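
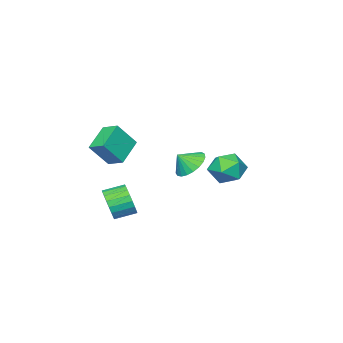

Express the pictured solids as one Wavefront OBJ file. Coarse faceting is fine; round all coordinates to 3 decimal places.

v 2.006 -0.621 2.049
v 2.987 -1.085 3.422
v 1.964 0.401 2.425
v 2.944 -0.064 3.798
v 3.496 -0.216 1.122
v 4.476 -0.681 2.495
v 3.453 0.805 1.498
v 4.434 0.341 2.871
v 2.973 -0.793 -2.243
v 3.467 -0.581 -1.353
v 2.482 0.184 -0.987
v 1.987 -0.027 -1.877
v 3.613 -0.269 -1.613
v 2.628 0.497 -1.248
v 3.649 -0.047 -1.983
v 2.664 0.719 -1.617
v 3.567 0.046 -2.397
v 2.582 0.812 -2.032
v 3.383 -0.006 -2.785
v 2.398 0.76 -2.419
v 3.127 -0.194 -3.079
v 2.142 0.572 -2.713
v 2.845 -0.486 -3.228
v 1.86 0.28 -2.863
v 2.585 -0.831 -3.207
v 1.6 -0.065 -2.842
v 2.392 -1.169 -3.019
v 1.407 -0.403 -2.654
v 2.299 -1.442 -2.697
v 1.314 -0.677 -2.332
v 2.323 -1.603 -2.297
v 1.338 -0.838 -1.931
v 2.459 -1.624 -1.887
v 1.474 -0.858 -1.521
v 2.684 -1.501 -1.538
v 1.699 -0.736 -1.173
v 2.958 -1.256 -1.312
v 1.973 -0.49 -0.946
v 3.236 -0.93 -1.246
v 2.251 -0.165 -0.88
v 1.182 3.505 1.415
v 1.842 4.285 1.283
v 1.798 3.115 2.185
v 1.575 4.444 1.578
v 1.24 4.44 1.844
v 0.895 4.275 2.037
v 0.599 3.977 2.122
v 0.405 3.597 2.085
v 0.344 3.202 1.932
v 0.429 2.859 1.69
v 0.644 2.627 1.4
v 0.952 2.548 1.113
v 1.299 2.634 0.879
v 1.627 2.871 0.737
v 1.878 3.217 0.712
v 2.008 3.614 0.809
v 1.995 3.991 1.011
v -4.363 2.8 -0.677
v -3.404 2.967 0.022
v -3.556 1.193 -1.402
v -2.597 1.36 -0.703
v -3.649 1.058 -0.214
v -4.147 2.051 0.234
v -2.813 2.109 -1.614
v -3.311 3.102 -1.166
v -2.445 2.54 -0.557
v -2.962 1.89 0.308
v -3.998 2.27 -1.688
v -4.515 1.62 -0.823
f 2 4 1
f 5 2 1
f 1 4 3
f 3 5 1
f 2 8 4
f 6 2 5
f 6 8 2
f 4 8 3
f 7 5 3
f 3 8 7
f 7 6 5
f 8 6 7
f 10 9 13
f 10 13 11
f 11 13 14
f 11 14 12
f 13 9 15
f 13 15 14
f 14 15 16
f 14 16 12
f 15 9 17
f 15 17 16
f 16 17 18
f 16 18 12
f 17 9 19
f 17 19 18
f 18 19 20
f 18 20 12
f 19 9 21
f 19 21 20
f 20 21 22
f 20 22 12
f 21 9 23
f 21 23 22
f 22 23 24
f 22 24 12
f 23 9 25
f 23 25 24
f 24 25 26
f 24 26 12
f 25 9 27
f 25 27 26
f 26 27 28
f 26 28 12
f 27 9 29
f 27 29 28
f 28 29 30
f 28 30 12
f 29 9 31
f 29 31 30
f 30 31 32
f 30 32 12
f 31 9 33
f 31 33 32
f 32 33 34
f 32 34 12
f 33 9 35
f 33 35 34
f 34 35 36
f 34 36 12
f 35 9 37
f 35 37 36
f 36 37 38
f 36 38 12
f 37 9 39
f 37 39 38
f 38 39 40
f 38 40 12
f 39 9 10
f 39 10 40
f 40 10 11
f 40 11 12
f 42 41 44
f 42 44 43
f 44 41 45
f 44 45 43
f 45 41 46
f 45 46 43
f 46 41 47
f 46 47 43
f 47 41 48
f 47 48 43
f 48 41 49
f 48 49 43
f 49 41 50
f 49 50 43
f 50 41 51
f 50 51 43
f 51 41 52
f 51 52 43
f 52 41 53
f 52 53 43
f 53 41 54
f 53 54 43
f 54 41 55
f 54 55 43
f 55 41 56
f 55 56 43
f 56 41 57
f 56 57 43
f 57 41 42
f 57 42 43
f 58 69 63
f 58 63 59
f 58 59 65
f 58 65 68
f 58 68 69
f 59 63 67
f 63 69 62
f 69 68 60
f 68 65 64
f 65 59 66
f 61 67 62
f 61 62 60
f 61 60 64
f 61 64 66
f 61 66 67
f 62 67 63
f 60 62 69
f 64 60 68
f 66 64 65
f 67 66 59



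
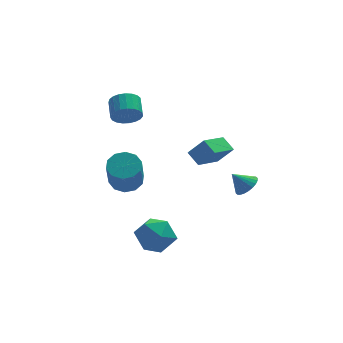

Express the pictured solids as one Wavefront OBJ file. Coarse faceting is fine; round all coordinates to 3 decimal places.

v 3.34 0.251 1.746
v 2.964 0.945 2.238
v 2.595 0.515 0.804
v 2.219 1.209 1.295
v 4.581 1.391 1.085
v 4.205 2.085 1.576
v 3.836 1.655 0.142
v 3.46 2.349 0.634
v 4.192 -2.767 1.297
v 4.509 -3.238 1.689
v 3.508 -2.573 2.083
v 4.646 -3.015 1.753
v 4.714 -2.755 1.747
v 4.702 -2.496 1.673
v 4.613 -2.279 1.542
v 4.459 -2.136 1.373
v 4.265 -2.089 1.192
v 4.059 -2.146 1.028
v 3.874 -2.297 0.904
v 3.737 -2.52 0.84
v 3.669 -2.78 0.846
v 3.681 -3.039 0.92
v 3.77 -3.256 1.052
v 3.924 -3.399 1.221
v 4.118 -3.446 1.401
v 4.324 -3.389 1.566
v 0.426 -2.502 -0.869
v 0.808 -3.015 -1.795
v -1.108 -2.065 -1.745
v -0.726 -2.578 -2.671
v -1.004 -3.185 -1.765
v -0.056 -3.455 -1.224
v -0.244 -1.625 -2.316
v 0.704 -1.895 -1.775
v 0.394 -2.473 -2.689
v -0.076 -3.437 -2.348
v -0.224 -1.643 -1.192
v -0.694 -2.607 -0.851
v -0.398 3.322 2.966
v 0.09 3.551 2.361
v 0.185 4.586 2.829
v -0.302 4.358 3.434
v -0.214 3.633 2.241
v -0.119 4.668 2.709
v -0.55 3.662 2.246
v -0.455 4.697 2.714
v -0.859 3.631 2.376
v -0.764 4.667 2.844
v -1.089 3.548 2.608
v -0.993 4.583 3.076
v -1.199 3.425 2.902
v -1.103 4.46 3.37
v -1.17 3.285 3.207
v -1.075 4.32 3.675
v -1.008 3.151 3.47
v -0.913 4.186 3.938
v -0.74 3.047 3.646
v -0.645 4.082 4.114
v -0.414 2.99 3.705
v -0.318 4.025 4.172
v -0.084 2.991 3.635
v 0.011 4.026 4.103
v 0.191 3.049 3.45
v 0.287 4.084 3.918
v 0.365 3.155 3.182
v 0.46 4.19 3.649
v 0.407 3.289 2.876
v 0.502 4.324 3.343
v 0.309 3.429 2.585
v 0.404 4.465 3.053
v -0.521 3.052 -1.48
v 0.167 3.498 -1.109
v -0.111 2.494 0.611
v -0.799 2.048 0.24
v -0.298 3.788 -1.014
v -0.575 2.785 0.706
v -0.848 3.798 -1.097
v -1.125 2.795 0.623
v -1.273 3.522 -1.326
v -1.55 2.519 0.393
v -1.411 3.067 -1.614
v -1.688 2.064 0.105
v -1.209 2.606 -1.851
v -1.487 1.602 -0.131
v -0.745 2.315 -1.946
v -1.022 1.312 -0.226
v -0.195 2.305 -1.863
v -0.472 1.302 -0.143
v 0.23 2.581 -1.633
v -0.047 1.578 0.086
v 0.368 3.036 -1.345
v 0.091 2.033 0.374
f 2 4 1
f 5 2 1
f 1 4 3
f 3 5 1
f 2 8 4
f 6 2 5
f 6 8 2
f 4 8 3
f 7 5 3
f 3 8 7
f 7 6 5
f 8 6 7
f 10 9 12
f 10 12 11
f 12 9 13
f 12 13 11
f 13 9 14
f 13 14 11
f 14 9 15
f 14 15 11
f 15 9 16
f 15 16 11
f 16 9 17
f 16 17 11
f 17 9 18
f 17 18 11
f 18 9 19
f 18 19 11
f 19 9 20
f 19 20 11
f 20 9 21
f 20 21 11
f 21 9 22
f 21 22 11
f 22 9 23
f 22 23 11
f 23 9 24
f 23 24 11
f 24 9 25
f 24 25 11
f 25 9 26
f 25 26 11
f 26 9 10
f 26 10 11
f 27 38 32
f 27 32 28
f 27 28 34
f 27 34 37
f 27 37 38
f 28 32 36
f 32 38 31
f 38 37 29
f 37 34 33
f 34 28 35
f 30 36 31
f 30 31 29
f 30 29 33
f 30 33 35
f 30 35 36
f 31 36 32
f 29 31 38
f 33 29 37
f 35 33 34
f 36 35 28
f 40 39 43
f 40 43 41
f 41 43 44
f 41 44 42
f 43 39 45
f 43 45 44
f 44 45 46
f 44 46 42
f 45 39 47
f 45 47 46
f 46 47 48
f 46 48 42
f 47 39 49
f 47 49 48
f 48 49 50
f 48 50 42
f 49 39 51
f 49 51 50
f 50 51 52
f 50 52 42
f 51 39 53
f 51 53 52
f 52 53 54
f 52 54 42
f 53 39 55
f 53 55 54
f 54 55 56
f 54 56 42
f 55 39 57
f 55 57 56
f 56 57 58
f 56 58 42
f 57 39 59
f 57 59 58
f 58 59 60
f 58 60 42
f 59 39 61
f 59 61 60
f 60 61 62
f 60 62 42
f 61 39 63
f 61 63 62
f 62 63 64
f 62 64 42
f 63 39 65
f 63 65 64
f 64 65 66
f 64 66 42
f 65 39 67
f 65 67 66
f 66 67 68
f 66 68 42
f 67 39 69
f 67 69 68
f 68 69 70
f 68 70 42
f 69 39 40
f 69 40 70
f 70 40 41
f 70 41 42
f 72 71 75
f 72 75 73
f 73 75 76
f 73 76 74
f 75 71 77
f 75 77 76
f 76 77 78
f 76 78 74
f 77 71 79
f 77 79 78
f 78 79 80
f 78 80 74
f 79 71 81
f 79 81 80
f 80 81 82
f 80 82 74
f 81 71 83
f 81 83 82
f 82 83 84
f 82 84 74
f 83 71 85
f 83 85 84
f 84 85 86
f 84 86 74
f 85 71 87
f 85 87 86
f 86 87 88
f 86 88 74
f 87 71 89
f 87 89 88
f 88 89 90
f 88 90 74
f 89 71 91
f 89 91 90
f 90 91 92
f 90 92 74
f 91 71 72
f 91 72 92
f 92 72 73
f 92 73 74



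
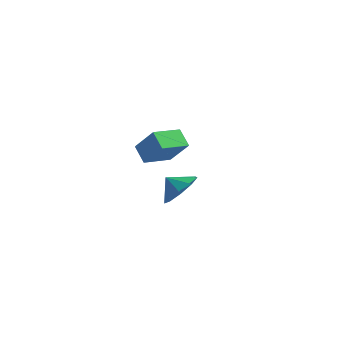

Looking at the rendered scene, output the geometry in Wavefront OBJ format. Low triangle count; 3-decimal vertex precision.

v 0.255 0.039 -2.907
v 0.91 -0.315 -2.111
v -0.515 0.081 -2.253
v 0.926 0.43 -2.141
v 0.627 0.992 -2.53
v 0.154 1.108 -3.095
v -0.272 0.724 -3.571
v -0.451 0.019 -3.737
v -0.3 -0.676 -3.514
v 0.11 -1.037 -3.007
v 0.588 -0.894 -2.453
v 1.118 -4.715 3.265
v 0.492 -4.141 3.791
v 0.215 -4.576 2.038
v -0.412 -4.001 2.564
v 1.892 -3.479 2.836
v 1.265 -2.904 3.362
v 0.988 -3.339 1.609
v 0.362 -2.765 2.135
f 2 1 4
f 2 4 3
f 4 1 5
f 4 5 3
f 5 1 6
f 5 6 3
f 6 1 7
f 6 7 3
f 7 1 8
f 7 8 3
f 8 1 9
f 8 9 3
f 9 1 10
f 9 10 3
f 10 1 11
f 10 11 3
f 11 1 2
f 11 2 3
f 13 15 12
f 16 13 12
f 12 15 14
f 14 16 12
f 13 19 15
f 17 13 16
f 17 19 13
f 15 19 14
f 18 16 14
f 14 19 18
f 18 17 16
f 19 17 18



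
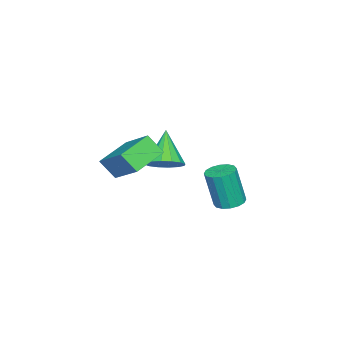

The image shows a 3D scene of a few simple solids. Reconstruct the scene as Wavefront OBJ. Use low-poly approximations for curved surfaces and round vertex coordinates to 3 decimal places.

v -1.269 -2.635 -2.739
v -0.76 -2.041 -2.149
v -2.531 -3.145 -1.141
v -1.126 -1.75 -2.345
v -1.53 -1.696 -2.647
v -1.864 -1.893 -2.973
v -2.038 -2.29 -3.237
v -2.007 -2.779 -3.368
v -1.777 -3.23 -3.33
v -1.411 -3.521 -3.134
v -1.007 -3.575 -2.832
v -0.673 -3.378 -2.505
v -0.499 -2.981 -2.241
v -0.531 -2.492 -2.111
v -0.592 0.977 -4.078
v 0.173 0.913 -4.139
v 0.297 0.46 -2.103
v -0.468 0.523 -2.042
v 0.108 1.296 -4.05
v 0.232 0.843 -2.013
v -0.144 1.594 -3.968
v -0.02 1.14 -1.932
v -0.517 1.726 -3.916
v -0.393 1.272 -1.88
v -0.909 1.657 -3.907
v -0.785 1.204 -1.871
v -1.217 1.406 -3.944
v -1.093 0.953 -1.908
v -1.357 1.04 -4.017
v -1.233 0.587 -1.981
v -1.292 0.657 -4.107
v -1.168 0.204 -2.07
v -1.04 0.36 -4.188
v -0.916 -0.094 -2.152
v -0.667 0.228 -4.24
v -0.543 -0.226 -2.204
v -0.275 0.296 -4.249
v -0.151 -0.157 -2.213
v 0.033 0.547 -4.212
v 0.157 0.094 -2.176
v 4.132 -2.595 -0.816
v 4.169 -3.354 0.087
v 2.522 -2.048 -0.291
v 2.558 -2.806 0.612
v 5.042 -1.094 0.408
v 5.078 -1.852 1.311
v 3.431 -0.546 0.933
v 3.468 -1.305 1.836
f 2 1 4
f 2 4 3
f 4 1 5
f 4 5 3
f 5 1 6
f 5 6 3
f 6 1 7
f 6 7 3
f 7 1 8
f 7 8 3
f 8 1 9
f 8 9 3
f 9 1 10
f 9 10 3
f 10 1 11
f 10 11 3
f 11 1 12
f 11 12 3
f 12 1 13
f 12 13 3
f 13 1 14
f 13 14 3
f 14 1 2
f 14 2 3
f 16 15 19
f 16 19 17
f 17 19 20
f 17 20 18
f 19 15 21
f 19 21 20
f 20 21 22
f 20 22 18
f 21 15 23
f 21 23 22
f 22 23 24
f 22 24 18
f 23 15 25
f 23 25 24
f 24 25 26
f 24 26 18
f 25 15 27
f 25 27 26
f 26 27 28
f 26 28 18
f 27 15 29
f 27 29 28
f 28 29 30
f 28 30 18
f 29 15 31
f 29 31 30
f 30 31 32
f 30 32 18
f 31 15 33
f 31 33 32
f 32 33 34
f 32 34 18
f 33 15 35
f 33 35 34
f 34 35 36
f 34 36 18
f 35 15 37
f 35 37 36
f 36 37 38
f 36 38 18
f 37 15 39
f 37 39 38
f 38 39 40
f 38 40 18
f 39 15 16
f 39 16 40
f 40 16 17
f 40 17 18
f 42 44 41
f 45 42 41
f 41 44 43
f 43 45 41
f 42 48 44
f 46 42 45
f 46 48 42
f 44 48 43
f 47 45 43
f 43 48 47
f 47 46 45
f 48 46 47



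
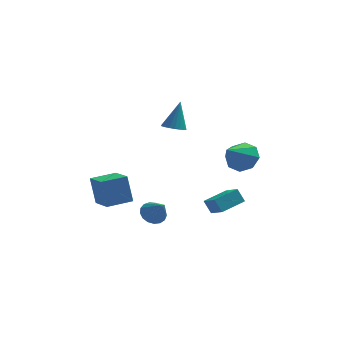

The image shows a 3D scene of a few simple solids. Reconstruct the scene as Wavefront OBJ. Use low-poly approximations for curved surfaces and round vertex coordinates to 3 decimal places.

v 1.177 -0.3 -2.768
v 1.8 -1.232 -2.151
v 2.434 0.752 -2.449
v 3.057 -0.181 -1.831
v 1.603 -0.559 -3.589
v 2.226 -1.492 -2.971
v 2.86 0.492 -3.269
v 3.483 -0.44 -2.652
v -0.505 -0.308 3.043
v 0.153 -0.104 2.835
v -0.155 0.328 4.777
v -0.024 0.157 2.775
v -0.297 0.325 2.769
v -0.611 0.367 2.817
v -0.904 0.276 2.909
v -1.118 0.07 3.028
v -1.211 -0.212 3.15
v -1.164 -0.512 3.251
v -0.986 -0.772 3.31
v -0.713 -0.94 3.317
v -0.399 -0.983 3.269
v -0.106 -0.892 3.177
v 0.108 -0.686 3.058
v 0.2 -0.404 2.936
v -1.589 -1.682 -3.023
v -0.928 -1.215 -3.054
v -0.931 -2.538 -1.897
v -1.153 -1.041 -2.791
v -1.478 -1.013 -2.58
v -1.828 -1.139 -2.472
v -2.123 -1.39 -2.489
v -2.296 -1.707 -2.629
v -2.307 -2.019 -2.86
v -2.154 -2.254 -3.127
v -1.871 -2.357 -3.371
v -1.523 -2.307 -3.535
v -1.191 -2.113 -3.582
v -0.95 -1.82 -3.501
v -0.855 -1.496 -3.311
v -3.898 -5.111 -0.701
v -4.228 -4.701 0.968
v -4.613 -3.631 -1.207
v -4.943 -3.22 0.462
v -2.537 -4.42 -0.602
v -2.867 -4.009 1.067
v -3.252 -2.939 -1.108
v -3.582 -2.529 0.561
v 3.317 1.183 0.044
v 4.281 0.737 0.239
v 2.423 -0.203 1.296
v 4.097 1.339 0.774
v 3.456 1.85 0.882
v 2.733 1.97 0.499
v 2.352 1.629 -0.15
v 2.536 1.027 -0.686
v 3.177 0.516 -0.794
v 3.9 0.396 -0.411
f 2 4 1
f 5 2 1
f 1 4 3
f 3 5 1
f 2 8 4
f 6 2 5
f 6 8 2
f 4 8 3
f 7 5 3
f 3 8 7
f 7 6 5
f 8 6 7
f 10 9 12
f 10 12 11
f 12 9 13
f 12 13 11
f 13 9 14
f 13 14 11
f 14 9 15
f 14 15 11
f 15 9 16
f 15 16 11
f 16 9 17
f 16 17 11
f 17 9 18
f 17 18 11
f 18 9 19
f 18 19 11
f 19 9 20
f 19 20 11
f 20 9 21
f 20 21 11
f 21 9 22
f 21 22 11
f 22 9 23
f 22 23 11
f 23 9 24
f 23 24 11
f 24 9 10
f 24 10 11
f 26 25 28
f 26 28 27
f 28 25 29
f 28 29 27
f 29 25 30
f 29 30 27
f 30 25 31
f 30 31 27
f 31 25 32
f 31 32 27
f 32 25 33
f 32 33 27
f 33 25 34
f 33 34 27
f 34 25 35
f 34 35 27
f 35 25 36
f 35 36 27
f 36 25 37
f 36 37 27
f 37 25 38
f 37 38 27
f 38 25 39
f 38 39 27
f 39 25 26
f 39 26 27
f 41 43 40
f 44 41 40
f 40 43 42
f 42 44 40
f 41 47 43
f 45 41 44
f 45 47 41
f 43 47 42
f 46 44 42
f 42 47 46
f 46 45 44
f 47 45 46
f 49 48 51
f 49 51 50
f 51 48 52
f 51 52 50
f 52 48 53
f 52 53 50
f 53 48 54
f 53 54 50
f 54 48 55
f 54 55 50
f 55 48 56
f 55 56 50
f 56 48 57
f 56 57 50
f 57 48 49
f 57 49 50



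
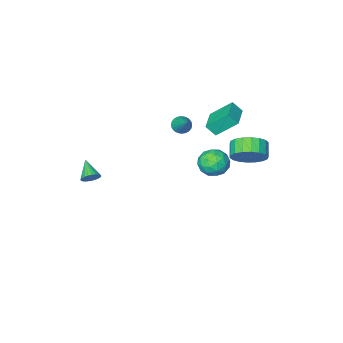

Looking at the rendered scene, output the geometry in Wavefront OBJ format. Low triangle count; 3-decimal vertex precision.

v -2.377 -2.939 0.252
v -2.163 -2.577 -0.217
v -1.983 -1.541 1.508
v -2.401 -2.514 -0.213
v -2.635 -2.516 -0.137
v -2.83 -2.582 -0.003
v -2.955 -2.703 0.171
v -2.993 -2.859 0.357
v -2.937 -3.028 0.527
v -2.796 -3.183 0.655
v -2.591 -3.301 0.722
v -2.353 -3.363 0.717
v -2.119 -3.362 0.642
v -1.924 -3.295 0.507
v -1.799 -3.175 0.333
v -1.761 -3.019 0.148
v -1.817 -2.85 -0.022
v -1.958 -2.695 -0.151
v -4.115 -0.892 -3.316
v -3.278 -1.171 -2.745
v -4.642 -2.509 -3.335
v -3.805 -2.788 -2.764
v -4.564 -2.204 -2.331
v -4.239 -1.204 -2.32
v -3.681 -2.476 -3.76
v -3.356 -1.476 -3.749
v -3.009 -2.15 -3.02
v -3.555 -1.982 -2.137
v -4.365 -1.698 -3.943
v -4.911 -1.53 -3.06
v -3.65 -0.889 -3.029
v -4.27 -2.791 -3.051
v -4.716 -2.447 -2.797
v -4.224 -2.612 -2.461
v -4.215 -0.909 -2.779
v -3.723 -1.073 -2.444
v -4.479 -1.681 -2.2
v -4.197 -2.607 -3.636
v -3.705 -2.771 -3.301
v -3.696 -1.068 -3.619
v -3.204 -1.233 -3.283
v -3.441 -1.999 -3.88
v -3 -1.629 -2.855
v -3.31 -2.58 -2.866
v -3.237 -2.396 -3.451
v -3.046 -1.808 -3.444
v -3.321 -1.53 -2.336
v -3.631 -2.481 -2.347
v -4.077 -2.138 -2.093
v -3.886 -1.55 -2.086
v -3.163 -2.106 -2.497
v -4.289 -1.199 -3.733
v -4.599 -2.15 -3.744
v -4.034 -2.13 -3.994
v -3.843 -1.542 -3.987
v -4.61 -1.1 -3.214
v -4.92 -2.051 -3.225
v -4.874 -1.872 -2.636
v -4.683 -1.284 -2.629
v -4.757 -1.574 -3.583
v -3.21 3.185 1.053
v -2.606 2.422 0.541
v -3.066 1.672 1.114
v -3.67 2.435 1.627
v -2.326 2.543 0.924
v -2.786 1.793 1.497
v -2.221 2.791 1.333
v -2.682 2.041 1.906
v -2.312 3.117 1.686
v -2.773 2.368 2.259
v -2.581 3.457 1.914
v -3.042 2.707 2.487
v -2.975 3.743 1.972
v -3.435 2.993 2.545
v -3.415 3.918 1.848
v -3.875 3.168 2.421
v -3.814 3.948 1.566
v -4.274 3.198 2.139
v -4.094 3.827 1.183
v -4.554 3.077 1.756
v -4.198 3.579 0.774
v -4.659 2.829 1.347
v -4.107 3.252 0.421
v -4.568 2.503 0.994
v -3.838 2.913 0.193
v -4.299 2.163 0.766
v -3.445 2.627 0.135
v -3.905 1.877 0.708
v -3.005 2.452 0.259
v -3.465 1.702 0.832
v 4.059 -2.206 -1.56
v 4.652 -2.348 -1.574
v 3.801 -3.354 -0.82
v 4.64 -2.217 -1.376
v 4.54 -2.085 -1.205
v 4.366 -1.971 -1.089
v 4.146 -1.893 -1.044
v 3.912 -1.862 -1.078
v 3.701 -1.884 -1.185
v 3.544 -1.955 -1.35
v 3.466 -2.064 -1.546
v 3.477 -2.195 -1.745
v 3.578 -2.327 -1.915
v 3.751 -2.441 -2.032
v 3.971 -2.519 -2.076
v 4.205 -2.55 -2.042
v 4.416 -2.528 -1.935
v 4.573 -2.457 -1.771
v -3.468 -1.52 1.699
v -4.478 -0.699 2.884
v -3.916 -1.122 1.041
v -4.926 -0.301 2.226
v -2.434 -0.299 1.734
v -3.444 0.522 2.919
v -2.882 0.099 1.076
v -3.892 0.92 2.261
f 2 1 4
f 2 4 3
f 4 1 5
f 4 5 3
f 5 1 6
f 5 6 3
f 6 1 7
f 6 7 3
f 7 1 8
f 7 8 3
f 8 1 9
f 8 9 3
f 9 1 10
f 9 10 3
f 10 1 11
f 10 11 3
f 11 1 12
f 11 12 3
f 12 1 13
f 12 13 3
f 13 1 14
f 13 14 3
f 14 1 15
f 14 15 3
f 15 1 16
f 15 16 3
f 16 1 17
f 16 17 3
f 17 1 18
f 17 18 3
f 18 1 2
f 18 2 3
f 19 56 35
f 56 30 59
f 35 59 24
f 56 59 35
f 19 35 31
f 35 24 36
f 31 36 20
f 35 36 31
f 19 31 40
f 31 20 41
f 40 41 26
f 31 41 40
f 19 40 52
f 40 26 55
f 52 55 29
f 40 55 52
f 19 52 56
f 52 29 60
f 56 60 30
f 52 60 56
f 20 36 47
f 36 24 50
f 47 50 28
f 36 50 47
f 24 59 37
f 59 30 58
f 37 58 23
f 59 58 37
f 30 60 57
f 60 29 53
f 57 53 21
f 60 53 57
f 29 55 54
f 55 26 42
f 54 42 25
f 55 42 54
f 26 41 46
f 41 20 43
f 46 43 27
f 41 43 46
f 22 48 34
f 48 28 49
f 34 49 23
f 48 49 34
f 22 34 32
f 34 23 33
f 32 33 21
f 34 33 32
f 22 32 39
f 32 21 38
f 39 38 25
f 32 38 39
f 22 39 44
f 39 25 45
f 44 45 27
f 39 45 44
f 22 44 48
f 44 27 51
f 48 51 28
f 44 51 48
f 23 49 37
f 49 28 50
f 37 50 24
f 49 50 37
f 21 33 57
f 33 23 58
f 57 58 30
f 33 58 57
f 25 38 54
f 38 21 53
f 54 53 29
f 38 53 54
f 27 45 46
f 45 25 42
f 46 42 26
f 45 42 46
f 28 51 47
f 51 27 43
f 47 43 20
f 51 43 47
f 62 61 65
f 62 65 63
f 63 65 66
f 63 66 64
f 65 61 67
f 65 67 66
f 66 67 68
f 66 68 64
f 67 61 69
f 67 69 68
f 68 69 70
f 68 70 64
f 69 61 71
f 69 71 70
f 70 71 72
f 70 72 64
f 71 61 73
f 71 73 72
f 72 73 74
f 72 74 64
f 73 61 75
f 73 75 74
f 74 75 76
f 74 76 64
f 75 61 77
f 75 77 76
f 76 77 78
f 76 78 64
f 77 61 79
f 77 79 78
f 78 79 80
f 78 80 64
f 79 61 81
f 79 81 80
f 80 81 82
f 80 82 64
f 81 61 83
f 81 83 82
f 82 83 84
f 82 84 64
f 83 61 85
f 83 85 84
f 84 85 86
f 84 86 64
f 85 61 87
f 85 87 86
f 86 87 88
f 86 88 64
f 87 61 89
f 87 89 88
f 88 89 90
f 88 90 64
f 89 61 62
f 89 62 90
f 90 62 63
f 90 63 64
f 92 91 94
f 92 94 93
f 94 91 95
f 94 95 93
f 95 91 96
f 95 96 93
f 96 91 97
f 96 97 93
f 97 91 98
f 97 98 93
f 98 91 99
f 98 99 93
f 99 91 100
f 99 100 93
f 100 91 101
f 100 101 93
f 101 91 102
f 101 102 93
f 102 91 103
f 102 103 93
f 103 91 104
f 103 104 93
f 104 91 105
f 104 105 93
f 105 91 106
f 105 106 93
f 106 91 107
f 106 107 93
f 107 91 108
f 107 108 93
f 108 91 92
f 108 92 93
f 110 112 109
f 113 110 109
f 109 112 111
f 111 113 109
f 110 116 112
f 114 110 113
f 114 116 110
f 112 116 111
f 115 113 111
f 111 116 115
f 115 114 113
f 116 114 115



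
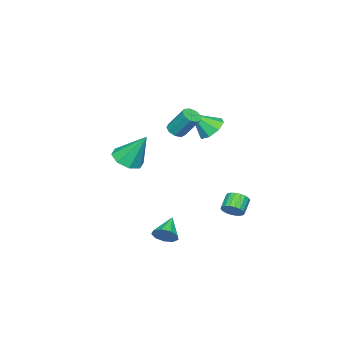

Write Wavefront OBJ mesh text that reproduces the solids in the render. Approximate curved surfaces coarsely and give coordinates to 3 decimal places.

v 0.705 -0.178 2.859
v 1.288 -0.244 2.929
v 1.237 0.732 4.271
v 0.655 0.798 4.201
v 1.212 0.076 2.694
v 1.161 1.051 4.036
v 0.9 0.277 2.536
v 0.849 1.252 3.879
v 0.496 0.265 2.529
v 0.445 1.24 3.872
v 0.191 0.046 2.677
v 0.14 1.021 4.019
v 0.126 -0.277 2.909
v 0.075 0.698 4.252
v 0.332 -0.554 3.118
v 0.282 0.421 4.461
v 0.713 -0.655 3.206
v 0.663 0.32 4.548
v 1.091 -0.532 3.131
v 1.04 0.443 4.473
v -1.993 1.787 -3.941
v -1.597 1.847 -3.38
v -2.45 1.672 -2.758
v -2.847 1.613 -3.319
v -1.691 2.135 -3.428
v -2.544 1.961 -2.806
v -1.845 2.355 -3.577
v -2.698 2.18 -2.956
v -2.028 2.462 -3.799
v -2.881 2.287 -3.177
v -2.205 2.435 -4.049
v -3.058 2.261 -3.427
v -2.34 2.28 -4.277
v -3.193 2.106 -3.656
v -2.406 2.028 -4.439
v -3.259 1.853 -3.817
v -2.39 1.728 -4.502
v -3.243 1.553 -3.88
v -2.296 1.439 -4.454
v -3.149 1.265 -3.832
v -2.142 1.22 -4.304
v -2.995 1.045 -3.683
v -1.959 1.113 -4.083
v -2.812 0.938 -3.461
v -1.782 1.139 -3.833
v -2.635 0.965 -3.211
v -1.647 1.294 -3.604
v -2.5 1.12 -2.983
v -1.581 1.547 -3.443
v -2.434 1.372 -2.821
v 2.536 -2.088 0.95
v 3.193 -2.677 1.377
v 2.344 -0.972 2.79
v 3.511 -2.082 1.049
v 3.258 -1.49 0.664
v 2.582 -1.249 0.446
v 1.879 -1.499 0.524
v 1.561 -2.094 0.852
v 1.815 -2.685 1.237
v 2.491 -2.927 1.455
v -2.225 0.239 1.962
v -1.743 0.988 2.23
v -1.515 -0.639 3.138
v -2.368 0.932 2.566
v -2.91 0.47 2.548
v -3.05 -0.128 2.187
v -2.707 -0.51 1.694
v -2.082 -0.454 1.359
v -1.541 0.008 1.376
v -1.401 0.605 1.737
v 4.105 1.342 -3.255
v 4.497 0.885 -2.808
v 2.875 0.998 -2.525
v 4.484 1.357 -2.608
v 4.293 1.822 -2.711
v 4.014 2.062 -3.068
v 3.778 1.965 -3.512
v 3.694 1.577 -3.836
v 3.802 1.078 -3.888
v 4.052 0.703 -3.644
v 4.327 0.626 -3.217
f 2 1 5
f 2 5 3
f 3 5 6
f 3 6 4
f 5 1 7
f 5 7 6
f 6 7 8
f 6 8 4
f 7 1 9
f 7 9 8
f 8 9 10
f 8 10 4
f 9 1 11
f 9 11 10
f 10 11 12
f 10 12 4
f 11 1 13
f 11 13 12
f 12 13 14
f 12 14 4
f 13 1 15
f 13 15 14
f 14 15 16
f 14 16 4
f 15 1 17
f 15 17 16
f 16 17 18
f 16 18 4
f 17 1 19
f 17 19 18
f 18 19 20
f 18 20 4
f 19 1 2
f 19 2 20
f 20 2 3
f 20 3 4
f 22 21 25
f 22 25 23
f 23 25 26
f 23 26 24
f 25 21 27
f 25 27 26
f 26 27 28
f 26 28 24
f 27 21 29
f 27 29 28
f 28 29 30
f 28 30 24
f 29 21 31
f 29 31 30
f 30 31 32
f 30 32 24
f 31 21 33
f 31 33 32
f 32 33 34
f 32 34 24
f 33 21 35
f 33 35 34
f 34 35 36
f 34 36 24
f 35 21 37
f 35 37 36
f 36 37 38
f 36 38 24
f 37 21 39
f 37 39 38
f 38 39 40
f 38 40 24
f 39 21 41
f 39 41 40
f 40 41 42
f 40 42 24
f 41 21 43
f 41 43 42
f 42 43 44
f 42 44 24
f 43 21 45
f 43 45 44
f 44 45 46
f 44 46 24
f 45 21 47
f 45 47 46
f 46 47 48
f 46 48 24
f 47 21 49
f 47 49 48
f 48 49 50
f 48 50 24
f 49 21 22
f 49 22 50
f 50 22 23
f 50 23 24
f 52 51 54
f 52 54 53
f 54 51 55
f 54 55 53
f 55 51 56
f 55 56 53
f 56 51 57
f 56 57 53
f 57 51 58
f 57 58 53
f 58 51 59
f 58 59 53
f 59 51 60
f 59 60 53
f 60 51 52
f 60 52 53
f 62 61 64
f 62 64 63
f 64 61 65
f 64 65 63
f 65 61 66
f 65 66 63
f 66 61 67
f 66 67 63
f 67 61 68
f 67 68 63
f 68 61 69
f 68 69 63
f 69 61 70
f 69 70 63
f 70 61 62
f 70 62 63
f 72 71 74
f 72 74 73
f 74 71 75
f 74 75 73
f 75 71 76
f 75 76 73
f 76 71 77
f 76 77 73
f 77 71 78
f 77 78 73
f 78 71 79
f 78 79 73
f 79 71 80
f 79 80 73
f 80 71 81
f 80 81 73
f 81 71 72
f 81 72 73



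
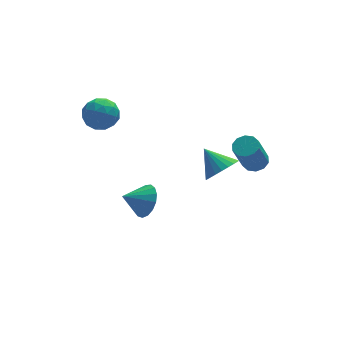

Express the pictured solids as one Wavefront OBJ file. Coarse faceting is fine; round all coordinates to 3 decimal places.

v 3.923 -3.046 0.654
v 4.345 -2.724 0.932
v 3.74 -3.251 2.464
v 3.317 -3.574 2.186
v 4.047 -2.508 0.888
v 3.441 -3.036 2.42
v 3.701 -2.498 0.755
v 3.095 -3.026 2.287
v 3.44 -2.697 0.583
v 2.834 -3.225 2.115
v 3.363 -3.03 0.438
v 2.757 -3.558 1.97
v 3.5 -3.369 0.376
v 2.895 -3.896 1.908
v 3.799 -3.584 0.42
v 3.193 -4.112 1.952
v 4.145 -3.594 0.553
v 3.539 -4.122 2.085
v 4.406 -3.395 0.725
v 3.8 -3.923 2.257
v 4.483 -3.062 0.87
v 3.877 -3.59 2.402
v 3.896 1.961 -4.029
v 4.311 1.544 -3.309
v 3.264 2.919 -3.111
v 4.558 1.793 -3.399
v 4.705 2.068 -3.585
v 4.729 2.326 -3.838
v 4.626 2.529 -4.121
v 4.412 2.646 -4.389
v 4.119 2.658 -4.603
v 3.792 2.564 -4.73
v 3.481 2.378 -4.75
v 3.233 2.128 -4.66
v 3.086 1.854 -4.474
v 3.062 1.595 -4.22
v 3.165 1.392 -3.938
v 3.38 1.276 -3.669
v 3.673 1.264 -3.455
v 4 1.358 -3.329
v -0.457 -1.204 -2.681
v -0.098 -0.75 -2.005
v -1.503 -1.276 -2.079
v -0.263 -0.447 -2.255
v -0.472 -0.318 -2.603
v -0.678 -0.392 -2.969
v -0.833 -0.652 -3.269
v -0.901 -1.038 -3.434
v -0.868 -1.463 -3.427
v -0.741 -1.828 -3.249
v -0.548 -2.051 -2.941
v -0.335 -2.079 -2.573
v -0.149 -1.907 -2.231
v -0.034 -1.574 -1.991
v -0.016 -1.157 -1.91
v -1.91 2.613 1.107
v -1.103 2.268 0.889
v -2.397 1.272 1.431
v -1.59 0.927 1.213
v -1.677 1.441 1.951
v -1.376 2.27 1.751
v -2.124 1.27 0.569
v -1.823 2.099 0.369
v -1.236 1.437 0.556
v -0.959 1.543 1.41
v -2.541 1.997 0.91
v -2.264 2.103 1.764
v -1.464 2.558 0.97
v -2.036 0.982 1.35
v -2.087 1.284 1.784
v -1.613 1.081 1.656
v -1.624 2.56 1.477
v -1.15 2.356 1.348
v -1.487 1.87 1.973
v -2.35 1.184 0.972
v -1.876 0.98 0.843
v -1.887 2.459 0.664
v -1.413 2.256 0.536
v -2.013 1.67 0.347
v -1.068 1.867 0.646
v -1.354 1.079 0.836
v -1.668 1.281 0.458
v -1.491 1.768 0.34
v -0.905 1.929 1.148
v -1.191 1.141 1.338
v -1.242 1.443 1.772
v -1.065 1.93 1.655
v -0.983 1.441 0.952
v -2.309 2.399 0.982
v -2.595 1.611 1.172
v -2.435 1.61 0.665
v -2.258 2.097 0.548
v -2.146 2.461 1.484
v -2.432 1.673 1.674
v -2.009 1.772 1.98
v -1.832 2.259 1.862
v -2.517 2.099 1.368
f 2 1 5
f 2 5 3
f 3 5 6
f 3 6 4
f 5 1 7
f 5 7 6
f 6 7 8
f 6 8 4
f 7 1 9
f 7 9 8
f 8 9 10
f 8 10 4
f 9 1 11
f 9 11 10
f 10 11 12
f 10 12 4
f 11 1 13
f 11 13 12
f 12 13 14
f 12 14 4
f 13 1 15
f 13 15 14
f 14 15 16
f 14 16 4
f 15 1 17
f 15 17 16
f 16 17 18
f 16 18 4
f 17 1 19
f 17 19 18
f 18 19 20
f 18 20 4
f 19 1 21
f 19 21 20
f 20 21 22
f 20 22 4
f 21 1 2
f 21 2 22
f 22 2 3
f 22 3 4
f 24 23 26
f 24 26 25
f 26 23 27
f 26 27 25
f 27 23 28
f 27 28 25
f 28 23 29
f 28 29 25
f 29 23 30
f 29 30 25
f 30 23 31
f 30 31 25
f 31 23 32
f 31 32 25
f 32 23 33
f 32 33 25
f 33 23 34
f 33 34 25
f 34 23 35
f 34 35 25
f 35 23 36
f 35 36 25
f 36 23 37
f 36 37 25
f 37 23 38
f 37 38 25
f 38 23 39
f 38 39 25
f 39 23 40
f 39 40 25
f 40 23 24
f 40 24 25
f 42 41 44
f 42 44 43
f 44 41 45
f 44 45 43
f 45 41 46
f 45 46 43
f 46 41 47
f 46 47 43
f 47 41 48
f 47 48 43
f 48 41 49
f 48 49 43
f 49 41 50
f 49 50 43
f 50 41 51
f 50 51 43
f 51 41 52
f 51 52 43
f 52 41 53
f 52 53 43
f 53 41 54
f 53 54 43
f 54 41 55
f 54 55 43
f 55 41 42
f 55 42 43
f 56 93 72
f 93 67 96
f 72 96 61
f 93 96 72
f 56 72 68
f 72 61 73
f 68 73 57
f 72 73 68
f 56 68 77
f 68 57 78
f 77 78 63
f 68 78 77
f 56 77 89
f 77 63 92
f 89 92 66
f 77 92 89
f 56 89 93
f 89 66 97
f 93 97 67
f 89 97 93
f 57 73 84
f 73 61 87
f 84 87 65
f 73 87 84
f 61 96 74
f 96 67 95
f 74 95 60
f 96 95 74
f 67 97 94
f 97 66 90
f 94 90 58
f 97 90 94
f 66 92 91
f 92 63 79
f 91 79 62
f 92 79 91
f 63 78 83
f 78 57 80
f 83 80 64
f 78 80 83
f 59 85 71
f 85 65 86
f 71 86 60
f 85 86 71
f 59 71 69
f 71 60 70
f 69 70 58
f 71 70 69
f 59 69 76
f 69 58 75
f 76 75 62
f 69 75 76
f 59 76 81
f 76 62 82
f 81 82 64
f 76 82 81
f 59 81 85
f 81 64 88
f 85 88 65
f 81 88 85
f 60 86 74
f 86 65 87
f 74 87 61
f 86 87 74
f 58 70 94
f 70 60 95
f 94 95 67
f 70 95 94
f 62 75 91
f 75 58 90
f 91 90 66
f 75 90 91
f 64 82 83
f 82 62 79
f 83 79 63
f 82 79 83
f 65 88 84
f 88 64 80
f 84 80 57
f 88 80 84



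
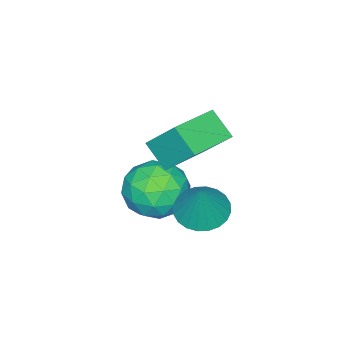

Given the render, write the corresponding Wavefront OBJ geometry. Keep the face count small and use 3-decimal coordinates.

v -0.245 -0.891 1.449
v -0.436 -1.767 2.217
v -0.261 0.192 2.681
v -0.451 -0.684 3.448
v 1.511 -1.096 1.652
v 1.321 -1.972 2.419
v 1.496 -0.013 2.883
v 1.305 -0.889 3.651
v 0.537 -0.384 -0.561
v 1.293 -0.039 -0.955
v 1.183 -0.016 1.001
v 1.084 0.253 -0.937
v 0.792 0.447 -0.862
v 0.461 0.515 -0.741
v 0.141 0.447 -0.593
v -0.118 0.251 -0.439
v -0.278 -0.041 -0.304
v -0.313 -0.385 -0.209
v -0.22 -0.729 -0.167
v -0.011 -1.02 -0.185
v 0.281 -1.215 -0.26
v 0.612 -1.283 -0.381
v 0.932 -1.214 -0.529
v 1.191 -1.019 -0.683
v 1.351 -0.727 -0.817
v 1.386 -0.383 -0.913
v 0.588 -1.147 0.078
v 1.249 -1.361 -0.886
v -0.149 -2.919 -0.034
v 0.512 -3.133 -0.998
v 1.031 -3.018 0.065
v 1.486 -1.923 0.134
v -0.386 -2.357 -1.054
v 0.069 -1.262 -0.985
v 0.647 -2.109 -1.585
v 1.523 -2.517 -0.894
v -0.423 -1.763 -0.026
v 0.453 -2.171 0.665
v 0.983 -1.098 -0.394
v 0.117 -3.182 -0.526
v 0.422 -3.114 0.099
v 0.81 -3.24 -0.468
v 1.123 -1.429 0.205
v 1.511 -1.554 -0.361
v 1.383 -2.528 0.198
v -0.411 -2.726 -0.559
v -0.023 -2.851 -1.125
v 0.29 -1.04 -0.452
v 0.678 -1.166 -1.019
v -0.283 -1.752 -1.118
v 1.018 -1.664 -1.372
v 0.585 -2.705 -1.438
v 0.057 -2.25 -1.471
v 0.324 -1.606 -1.43
v 1.533 -1.904 -0.965
v 1.1 -2.945 -1.031
v 1.404 -2.878 -0.407
v 1.672 -2.234 -0.366
v 1.179 -2.344 -1.377
v 0 -1.335 0.111
v -0.433 -2.376 0.045
v -0.572 -2.046 -0.554
v -0.304 -1.402 -0.513
v 0.515 -1.575 0.518
v 0.082 -2.616 0.452
v 0.776 -2.674 0.51
v 1.043 -2.03 0.551
v -0.079 -1.936 0.457
f 2 4 1
f 5 2 1
f 1 4 3
f 3 5 1
f 2 8 4
f 6 2 5
f 6 8 2
f 4 8 3
f 7 5 3
f 3 8 7
f 7 6 5
f 8 6 7
f 10 9 12
f 10 12 11
f 12 9 13
f 12 13 11
f 13 9 14
f 13 14 11
f 14 9 15
f 14 15 11
f 15 9 16
f 15 16 11
f 16 9 17
f 16 17 11
f 17 9 18
f 17 18 11
f 18 9 19
f 18 19 11
f 19 9 20
f 19 20 11
f 20 9 21
f 20 21 11
f 21 9 22
f 21 22 11
f 22 9 23
f 22 23 11
f 23 9 24
f 23 24 11
f 24 9 25
f 24 25 11
f 25 9 26
f 25 26 11
f 26 9 10
f 26 10 11
f 27 64 43
f 64 38 67
f 43 67 32
f 64 67 43
f 27 43 39
f 43 32 44
f 39 44 28
f 43 44 39
f 27 39 48
f 39 28 49
f 48 49 34
f 39 49 48
f 27 48 60
f 48 34 63
f 60 63 37
f 48 63 60
f 27 60 64
f 60 37 68
f 64 68 38
f 60 68 64
f 28 44 55
f 44 32 58
f 55 58 36
f 44 58 55
f 32 67 45
f 67 38 66
f 45 66 31
f 67 66 45
f 38 68 65
f 68 37 61
f 65 61 29
f 68 61 65
f 37 63 62
f 63 34 50
f 62 50 33
f 63 50 62
f 34 49 54
f 49 28 51
f 54 51 35
f 49 51 54
f 30 56 42
f 56 36 57
f 42 57 31
f 56 57 42
f 30 42 40
f 42 31 41
f 40 41 29
f 42 41 40
f 30 40 47
f 40 29 46
f 47 46 33
f 40 46 47
f 30 47 52
f 47 33 53
f 52 53 35
f 47 53 52
f 30 52 56
f 52 35 59
f 56 59 36
f 52 59 56
f 31 57 45
f 57 36 58
f 45 58 32
f 57 58 45
f 29 41 65
f 41 31 66
f 65 66 38
f 41 66 65
f 33 46 62
f 46 29 61
f 62 61 37
f 46 61 62
f 35 53 54
f 53 33 50
f 54 50 34
f 53 50 54
f 36 59 55
f 59 35 51
f 55 51 28
f 59 51 55



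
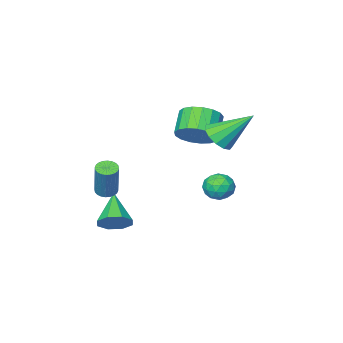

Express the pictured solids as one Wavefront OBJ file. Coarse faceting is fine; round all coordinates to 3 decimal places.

v -0.925 0.168 -1.376
v -0.113 0.278 -1.336
v -0.807 -0.958 -0.684
v 0.005 -0.848 -0.644
v -0.497 -0.348 -0.231
v -0.571 0.348 -0.659
v -0.349 -1.028 -1.361
v -0.423 -0.332 -1.789
v 0.242 -0.461 -1.327
v 0.151 -0.041 -0.628
v -1.071 -0.639 -1.392
v -1.162 -0.219 -0.693
v -0.53 0.322 -1.417
v -0.39 -1.002 -0.603
v -0.686 -0.708 -0.36
v -0.209 -0.643 -0.337
v -0.799 0.363 -1.019
v -0.321 0.427 -0.996
v -0.547 0.06 -0.346
v -0.599 -1.107 -1.024
v -0.121 -1.043 -1.001
v -0.711 -0.037 -1.683
v -0.234 0.028 -1.66
v -0.373 -0.74 -1.674
v 0.157 -0.048 -1.388
v 0.226 -0.709 -0.981
v 0.018 -0.815 -1.402
v -0.025 -0.406 -1.654
v 0.103 0.199 -0.977
v 0.172 -0.462 -0.57
v -0.123 -0.169 -0.328
v -0.166 0.24 -0.579
v 0.312 -0.235 -0.972
v -1.092 -0.218 -1.45
v -1.023 -0.879 -1.043
v -0.754 -0.92 -1.441
v -0.797 -0.511 -1.692
v -1.146 0.029 -1.039
v -1.077 -0.632 -0.632
v -0.895 -0.274 -0.366
v -0.938 0.135 -0.618
v -1.232 -0.445 -1.048
v -0.347 -0.246 2.29
v 0.336 -0.358 2.881
v -1.453 0.906 3.79
v 0.437 0.074 2.624
v 0.289 0.404 2.261
v -0.061 0.528 1.907
v -0.502 0.407 1.675
v -0.894 0.078 1.639
v -1.112 -0.354 1.809
v -1.087 -0.751 2.132
v -0.828 -0.988 2.506
v -0.415 -0.989 2.811
v 0.018 -0.754 2.951
v -1.422 -3.467 0.853
v -1.049 -2.848 1.655
v -1.865 -3.593 2.609
v -2.238 -4.213 1.807
v -1.471 -2.597 1.49
v -2.286 -3.342 2.445
v -1.881 -2.546 1.18
v -2.696 -3.291 2.135
v -2.186 -2.706 0.795
v -3.001 -3.451 1.75
v -2.316 -3.04 0.423
v -3.132 -3.785 1.377
v -2.242 -3.473 0.149
v -3.057 -4.218 1.104
v -1.979 -3.904 0.037
v -2.795 -4.649 0.991
v -1.59 -4.235 0.111
v -2.405 -4.98 1.066
v -1.161 -4.39 0.356
v -1.977 -5.135 1.31
v -0.793 -4.334 0.714
v -1.608 -5.079 1.669
v -0.569 -4.08 1.104
v -1.384 -4.825 2.059
v -0.54 -3.685 1.436
v -1.355 -4.43 2.391
v -0.714 -3.24 1.635
v -1.529 -3.985 2.59
v 3.626 -3.572 -1.38
v 4.158 -3.522 -1.51
v 4.546 -2.839 0.329
v 4.014 -2.888 0.46
v 4.083 -3.329 -1.566
v 4.471 -2.646 0.273
v 3.938 -3.173 -1.594
v 4.326 -2.489 0.245
v 3.746 -3.077 -1.589
v 4.134 -2.394 0.251
v 3.536 -3.057 -1.552
v 3.924 -2.374 0.287
v 3.339 -3.115 -1.489
v 3.727 -2.432 0.351
v 3.186 -3.243 -1.409
v 3.574 -2.56 0.43
v 3.1 -3.421 -1.325
v 3.488 -2.737 0.514
v 3.094 -3.621 -1.249
v 3.482 -2.938 0.59
v 3.169 -3.814 -1.193
v 3.557 -3.131 0.646
v 3.314 -3.971 -1.165
v 3.702 -3.287 0.674
v 3.506 -4.066 -1.171
v 3.894 -3.383 0.669
v 3.716 -4.086 -1.207
v 4.104 -3.403 0.632
v 3.913 -4.028 -1.271
v 4.301 -3.345 0.569
v 4.066 -3.9 -1.35
v 4.454 -3.217 0.489
v 4.152 -3.723 -1.434
v 4.54 -3.039 0.405
v 3.575 -2.954 -3.322
v 4.157 -3.563 -3.61
v 2.745 -4.306 -2.138
v 4.383 -3.224 -3.064
v 4.137 -2.727 -2.669
v 3.561 -2.363 -2.656
v 2.994 -2.344 -3.033
v 2.768 -2.683 -3.579
v 3.014 -3.18 -3.974
v 3.59 -3.544 -3.987
f 1 38 17
f 38 12 41
f 17 41 6
f 38 41 17
f 1 17 13
f 17 6 18
f 13 18 2
f 17 18 13
f 1 13 22
f 13 2 23
f 22 23 8
f 13 23 22
f 1 22 34
f 22 8 37
f 34 37 11
f 22 37 34
f 1 34 38
f 34 11 42
f 38 42 12
f 34 42 38
f 2 18 29
f 18 6 32
f 29 32 10
f 18 32 29
f 6 41 19
f 41 12 40
f 19 40 5
f 41 40 19
f 12 42 39
f 42 11 35
f 39 35 3
f 42 35 39
f 11 37 36
f 37 8 24
f 36 24 7
f 37 24 36
f 8 23 28
f 23 2 25
f 28 25 9
f 23 25 28
f 4 30 16
f 30 10 31
f 16 31 5
f 30 31 16
f 4 16 14
f 16 5 15
f 14 15 3
f 16 15 14
f 4 14 21
f 14 3 20
f 21 20 7
f 14 20 21
f 4 21 26
f 21 7 27
f 26 27 9
f 21 27 26
f 4 26 30
f 26 9 33
f 30 33 10
f 26 33 30
f 5 31 19
f 31 10 32
f 19 32 6
f 31 32 19
f 3 15 39
f 15 5 40
f 39 40 12
f 15 40 39
f 7 20 36
f 20 3 35
f 36 35 11
f 20 35 36
f 9 27 28
f 27 7 24
f 28 24 8
f 27 24 28
f 10 33 29
f 33 9 25
f 29 25 2
f 33 25 29
f 44 43 46
f 44 46 45
f 46 43 47
f 46 47 45
f 47 43 48
f 47 48 45
f 48 43 49
f 48 49 45
f 49 43 50
f 49 50 45
f 50 43 51
f 50 51 45
f 51 43 52
f 51 52 45
f 52 43 53
f 52 53 45
f 53 43 54
f 53 54 45
f 54 43 55
f 54 55 45
f 55 43 44
f 55 44 45
f 57 56 60
f 57 60 58
f 58 60 61
f 58 61 59
f 60 56 62
f 60 62 61
f 61 62 63
f 61 63 59
f 62 56 64
f 62 64 63
f 63 64 65
f 63 65 59
f 64 56 66
f 64 66 65
f 65 66 67
f 65 67 59
f 66 56 68
f 66 68 67
f 67 68 69
f 67 69 59
f 68 56 70
f 68 70 69
f 69 70 71
f 69 71 59
f 70 56 72
f 70 72 71
f 71 72 73
f 71 73 59
f 72 56 74
f 72 74 73
f 73 74 75
f 73 75 59
f 74 56 76
f 74 76 75
f 75 76 77
f 75 77 59
f 76 56 78
f 76 78 77
f 77 78 79
f 77 79 59
f 78 56 80
f 78 80 79
f 79 80 81
f 79 81 59
f 80 56 82
f 80 82 81
f 81 82 83
f 81 83 59
f 82 56 57
f 82 57 83
f 83 57 58
f 83 58 59
f 85 84 88
f 85 88 86
f 86 88 89
f 86 89 87
f 88 84 90
f 88 90 89
f 89 90 91
f 89 91 87
f 90 84 92
f 90 92 91
f 91 92 93
f 91 93 87
f 92 84 94
f 92 94 93
f 93 94 95
f 93 95 87
f 94 84 96
f 94 96 95
f 95 96 97
f 95 97 87
f 96 84 98
f 96 98 97
f 97 98 99
f 97 99 87
f 98 84 100
f 98 100 99
f 99 100 101
f 99 101 87
f 100 84 102
f 100 102 101
f 101 102 103
f 101 103 87
f 102 84 104
f 102 104 103
f 103 104 105
f 103 105 87
f 104 84 106
f 104 106 105
f 105 106 107
f 105 107 87
f 106 84 108
f 106 108 107
f 107 108 109
f 107 109 87
f 108 84 110
f 108 110 109
f 109 110 111
f 109 111 87
f 110 84 112
f 110 112 111
f 111 112 113
f 111 113 87
f 112 84 114
f 112 114 113
f 113 114 115
f 113 115 87
f 114 84 116
f 114 116 115
f 115 116 117
f 115 117 87
f 116 84 85
f 116 85 117
f 117 85 86
f 117 86 87
f 119 118 121
f 119 121 120
f 121 118 122
f 121 122 120
f 122 118 123
f 122 123 120
f 123 118 124
f 123 124 120
f 124 118 125
f 124 125 120
f 125 118 126
f 125 126 120
f 126 118 127
f 126 127 120
f 127 118 119
f 127 119 120



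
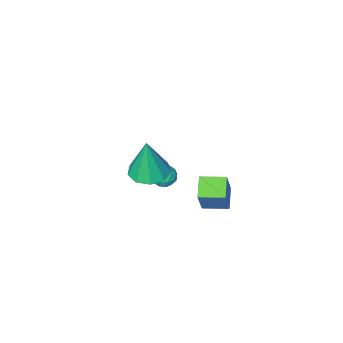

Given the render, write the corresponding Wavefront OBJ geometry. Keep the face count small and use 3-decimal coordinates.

v -4.052 -2.345 -3.843
v -3.468 -1.827 -2.299
v -5.07 -1.528 -3.732
v -4.486 -1.011 -2.188
v -3.394 -1.449 -4.392
v -2.81 -0.932 -2.848
v -4.412 -0.633 -4.281
v -3.828 -0.115 -2.737
v -2.793 -2.864 -2.965
v -2.165 -2.674 -3.115
v -2.415 -3.446 -2.125
v -1.787 -3.256 -2.275
v -2.227 -2.806 -2.036
v -2.461 -2.447 -2.554
v -2.119 -3.673 -2.686
v -2.353 -3.314 -3.204
v -1.749 -3.174 -2.942
v -1.816 -2.638 -2.541
v -2.764 -3.482 -2.699
v -2.831 -2.946 -2.298
v -2.512 -2.718 -3.113
v -2.068 -3.402 -2.127
v -2.327 -3.138 -1.986
v -1.958 -3.026 -2.074
v -2.686 -2.585 -2.784
v -2.317 -2.472 -2.872
v -2.353 -2.55 -2.238
v -2.263 -3.648 -2.368
v -1.894 -3.535 -2.456
v -2.622 -3.094 -3.166
v -2.253 -2.982 -3.254
v -2.227 -3.57 -3.002
v -1.898 -2.9 -3.1
v -1.676 -3.242 -2.607
v -1.872 -3.487 -2.848
v -2.009 -3.276 -3.153
v -1.938 -2.585 -2.864
v -1.716 -2.927 -2.371
v -1.974 -2.663 -2.23
v -2.111 -2.451 -2.535
v -1.693 -2.879 -2.763
v -2.864 -3.193 -2.869
v -2.642 -3.535 -2.376
v -2.469 -3.669 -2.705
v -2.606 -3.457 -3.01
v -2.904 -2.878 -2.633
v -2.682 -3.22 -2.14
v -2.571 -2.844 -2.087
v -2.708 -2.633 -2.392
v -2.887 -3.241 -2.477
v 0.266 -0.151 1.205
v 1.185 0.204 1.11
v 0.454 -0.069 3.335
v 0.741 0.714 1.13
v 0.074 0.82 1.185
v -0.503 0.472 1.249
v -0.72 -0.168 1.293
v -0.476 -0.8 1.295
v 0.115 -1.128 1.256
v 0.777 -0.999 1.192
v 1.199 -0.473 1.135
f 2 4 1
f 5 2 1
f 1 4 3
f 3 5 1
f 2 8 4
f 6 2 5
f 6 8 2
f 4 8 3
f 7 5 3
f 3 8 7
f 7 6 5
f 8 6 7
f 9 46 25
f 46 20 49
f 25 49 14
f 46 49 25
f 9 25 21
f 25 14 26
f 21 26 10
f 25 26 21
f 9 21 30
f 21 10 31
f 30 31 16
f 21 31 30
f 9 30 42
f 30 16 45
f 42 45 19
f 30 45 42
f 9 42 46
f 42 19 50
f 46 50 20
f 42 50 46
f 10 26 37
f 26 14 40
f 37 40 18
f 26 40 37
f 14 49 27
f 49 20 48
f 27 48 13
f 49 48 27
f 20 50 47
f 50 19 43
f 47 43 11
f 50 43 47
f 19 45 44
f 45 16 32
f 44 32 15
f 45 32 44
f 16 31 36
f 31 10 33
f 36 33 17
f 31 33 36
f 12 38 24
f 38 18 39
f 24 39 13
f 38 39 24
f 12 24 22
f 24 13 23
f 22 23 11
f 24 23 22
f 12 22 29
f 22 11 28
f 29 28 15
f 22 28 29
f 12 29 34
f 29 15 35
f 34 35 17
f 29 35 34
f 12 34 38
f 34 17 41
f 38 41 18
f 34 41 38
f 13 39 27
f 39 18 40
f 27 40 14
f 39 40 27
f 11 23 47
f 23 13 48
f 47 48 20
f 23 48 47
f 15 28 44
f 28 11 43
f 44 43 19
f 28 43 44
f 17 35 36
f 35 15 32
f 36 32 16
f 35 32 36
f 18 41 37
f 41 17 33
f 37 33 10
f 41 33 37
f 52 51 54
f 52 54 53
f 54 51 55
f 54 55 53
f 55 51 56
f 55 56 53
f 56 51 57
f 56 57 53
f 57 51 58
f 57 58 53
f 58 51 59
f 58 59 53
f 59 51 60
f 59 60 53
f 60 51 61
f 60 61 53
f 61 51 52
f 61 52 53



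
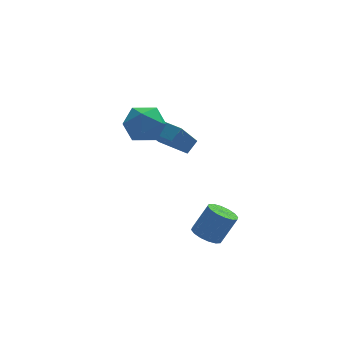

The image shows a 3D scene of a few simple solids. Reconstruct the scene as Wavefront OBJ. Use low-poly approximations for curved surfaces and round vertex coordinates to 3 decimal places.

v 3.28 -3.24 -2.12
v 3.707 -2.624 -2.451
v 4.548 -2.444 -1.031
v 4.12 -3.06 -0.7
v 3.369 -2.44 -2.274
v 4.209 -2.259 -0.854
v 3.006 -2.47 -2.056
v 3.847 -2.29 -0.636
v 2.717 -2.706 -1.854
v 3.557 -2.526 -0.434
v 2.578 -3.086 -1.724
v 3.419 -2.906 -0.304
v 2.628 -3.507 -1.7
v 3.468 -3.327 -0.28
v 2.852 -3.856 -1.789
v 3.693 -3.676 -0.369
v 3.191 -4.041 -1.966
v 4.031 -3.86 -0.546
v 3.553 -4.01 -2.184
v 4.394 -3.83 -0.764
v 3.843 -3.774 -2.386
v 4.683 -3.594 -0.966
v 3.981 -3.394 -2.516
v 4.822 -3.214 -1.096
v 3.932 -2.973 -2.54
v 4.772 -2.793 -1.12
v 0.192 1.549 3.084
v 0.834 2.433 3.603
v 1.766 1.007 2.057
v 2.408 1.891 2.576
v 2.045 0.942 3.232
v 1.072 1.277 3.867
v 1.528 2.163 1.793
v 0.555 2.498 2.428
v 1.66 2.812 2.805
v 1.98 2.058 3.694
v 0.62 1.382 1.966
v 0.94 0.628 2.855
v 2.574 1.373 1.629
v 3.158 1.793 2.202
v 1.432 2.941 1.644
v 2.016 3.361 2.217
v 3.524 2.079 0.143
v 4.108 2.499 0.716
v 2.382 3.647 0.158
v 2.966 4.067 0.731
f 2 1 5
f 2 5 3
f 3 5 6
f 3 6 4
f 5 1 7
f 5 7 6
f 6 7 8
f 6 8 4
f 7 1 9
f 7 9 8
f 8 9 10
f 8 10 4
f 9 1 11
f 9 11 10
f 10 11 12
f 10 12 4
f 11 1 13
f 11 13 12
f 12 13 14
f 12 14 4
f 13 1 15
f 13 15 14
f 14 15 16
f 14 16 4
f 15 1 17
f 15 17 16
f 16 17 18
f 16 18 4
f 17 1 19
f 17 19 18
f 18 19 20
f 18 20 4
f 19 1 21
f 19 21 20
f 20 21 22
f 20 22 4
f 21 1 23
f 21 23 22
f 22 23 24
f 22 24 4
f 23 1 25
f 23 25 24
f 24 25 26
f 24 26 4
f 25 1 2
f 25 2 26
f 26 2 3
f 26 3 4
f 27 38 32
f 27 32 28
f 27 28 34
f 27 34 37
f 27 37 38
f 28 32 36
f 32 38 31
f 38 37 29
f 37 34 33
f 34 28 35
f 30 36 31
f 30 31 29
f 30 29 33
f 30 33 35
f 30 35 36
f 31 36 32
f 29 31 38
f 33 29 37
f 35 33 34
f 36 35 28
f 40 42 39
f 43 40 39
f 39 42 41
f 41 43 39
f 40 46 42
f 44 40 43
f 44 46 40
f 42 46 41
f 45 43 41
f 41 46 45
f 45 44 43
f 46 44 45



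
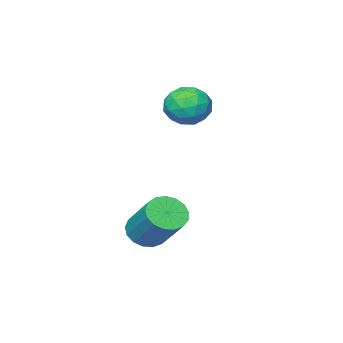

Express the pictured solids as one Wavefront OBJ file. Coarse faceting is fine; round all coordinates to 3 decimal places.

v -0.946 0.134 0.586
v -0.45 -0.247 1.239
v -1.35 -1.193 0.121
v -0.854 -1.574 0.774
v -1.602 -1.112 0.985
v -1.352 -0.292 1.273
v -0.448 -1.148 0.087
v -0.198 -0.328 0.375
v -0.142 -1.039 0.931
v -0.855 -1.017 1.486
v -0.945 -0.423 -0.126
v -1.658 -0.401 0.429
v -0.662 0.06 0.954
v -1.138 -1.5 0.406
v -1.577 -1.228 0.531
v -1.286 -1.452 0.915
v -1.193 0.034 0.974
v -0.901 -0.19 1.357
v -1.578 -0.698 1.208
v -0.899 -1.25 0.003
v -0.607 -1.474 0.386
v -0.514 0.012 0.445
v -0.223 -0.212 0.829
v -0.222 -0.742 0.152
v -0.19 -0.629 1.156
v -0.427 -1.409 0.882
v -0.189 -1.159 0.479
v -0.042 -0.677 0.648
v -0.609 -0.616 1.483
v -0.847 -1.396 1.209
v -1.286 -1.125 1.333
v -1.139 -0.643 1.502
v -0.428 -1.082 1.301
v -0.953 -0.044 0.151
v -1.191 -0.824 -0.123
v -0.661 -0.797 -0.142
v -0.514 -0.315 0.027
v -1.373 -0.031 0.478
v -1.61 -0.811 0.204
v -1.758 -0.763 0.712
v -1.611 -0.281 0.881
v -1.372 -0.358 0.059
v 2.757 1.548 -3.466
v 3.427 1.692 -3.744
v 3.673 3.036 -2.452
v 3.003 2.892 -2.174
v 3.212 1.907 -3.926
v 3.458 3.251 -2.634
v 2.893 2.039 -4.002
v 3.139 3.383 -2.711
v 2.542 2.059 -3.956
v 2.788 3.403 -2.665
v 2.241 1.961 -3.798
v 2.487 3.305 -2.506
v 2.058 1.77 -3.563
v 2.304 3.113 -2.272
v 2.035 1.527 -3.306
v 2.281 2.871 -2.015
v 2.177 1.289 -3.086
v 2.423 2.633 -1.794
v 2.453 1.11 -2.952
v 2.699 2.454 -1.661
v 2.798 1.032 -2.937
v 3.044 2.376 -1.645
v 3.133 1.072 -3.042
v 3.379 2.416 -1.751
v 3.383 1.221 -3.245
v 3.629 2.565 -1.953
v 3.489 1.445 -3.498
v 3.735 2.789 -2.206
f 1 38 17
f 38 12 41
f 17 41 6
f 38 41 17
f 1 17 13
f 17 6 18
f 13 18 2
f 17 18 13
f 1 13 22
f 13 2 23
f 22 23 8
f 13 23 22
f 1 22 34
f 22 8 37
f 34 37 11
f 22 37 34
f 1 34 38
f 34 11 42
f 38 42 12
f 34 42 38
f 2 18 29
f 18 6 32
f 29 32 10
f 18 32 29
f 6 41 19
f 41 12 40
f 19 40 5
f 41 40 19
f 12 42 39
f 42 11 35
f 39 35 3
f 42 35 39
f 11 37 36
f 37 8 24
f 36 24 7
f 37 24 36
f 8 23 28
f 23 2 25
f 28 25 9
f 23 25 28
f 4 30 16
f 30 10 31
f 16 31 5
f 30 31 16
f 4 16 14
f 16 5 15
f 14 15 3
f 16 15 14
f 4 14 21
f 14 3 20
f 21 20 7
f 14 20 21
f 4 21 26
f 21 7 27
f 26 27 9
f 21 27 26
f 4 26 30
f 26 9 33
f 30 33 10
f 26 33 30
f 5 31 19
f 31 10 32
f 19 32 6
f 31 32 19
f 3 15 39
f 15 5 40
f 39 40 12
f 15 40 39
f 7 20 36
f 20 3 35
f 36 35 11
f 20 35 36
f 9 27 28
f 27 7 24
f 28 24 8
f 27 24 28
f 10 33 29
f 33 9 25
f 29 25 2
f 33 25 29
f 44 43 47
f 44 47 45
f 45 47 48
f 45 48 46
f 47 43 49
f 47 49 48
f 48 49 50
f 48 50 46
f 49 43 51
f 49 51 50
f 50 51 52
f 50 52 46
f 51 43 53
f 51 53 52
f 52 53 54
f 52 54 46
f 53 43 55
f 53 55 54
f 54 55 56
f 54 56 46
f 55 43 57
f 55 57 56
f 56 57 58
f 56 58 46
f 57 43 59
f 57 59 58
f 58 59 60
f 58 60 46
f 59 43 61
f 59 61 60
f 60 61 62
f 60 62 46
f 61 43 63
f 61 63 62
f 62 63 64
f 62 64 46
f 63 43 65
f 63 65 64
f 64 65 66
f 64 66 46
f 65 43 67
f 65 67 66
f 66 67 68
f 66 68 46
f 67 43 69
f 67 69 68
f 68 69 70
f 68 70 46
f 69 43 44
f 69 44 70
f 70 44 45
f 70 45 46



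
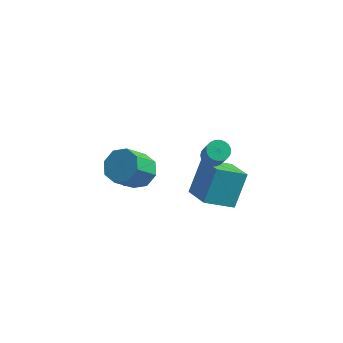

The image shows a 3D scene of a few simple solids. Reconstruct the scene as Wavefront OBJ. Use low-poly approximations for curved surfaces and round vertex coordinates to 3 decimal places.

v 1.606 3.182 -3.032
v 1.899 4.333 -1.537
v 2.89 3.917 -3.849
v 3.183 5.068 -2.354
v 2.617 2.112 -2.406
v 2.91 3.263 -0.911
v 3.901 2.847 -3.223
v 4.194 3.998 -1.728
v 3.216 1.28 2.349
v 3.648 1.621 2.356
v 4.056 1.08 3.478
v 3.624 0.74 3.471
v 3.503 1.735 2.465
v 3.91 1.195 3.586
v 3.314 1.781 2.555
v 3.721 1.24 3.677
v 3.11 1.75 2.615
v 3.517 1.209 3.736
v 2.922 1.648 2.633
v 3.329 1.107 3.755
v 2.779 1.49 2.609
v 3.186 0.949 3.731
v 2.703 1.3 2.545
v 3.11 0.759 3.667
v 2.705 1.107 2.451
v 3.112 0.566 3.573
v 2.784 0.94 2.342
v 3.192 0.399 3.464
v 2.93 0.825 2.234
v 3.337 0.285 3.355
v 3.119 0.78 2.143
v 3.526 0.239 3.265
v 3.323 0.811 2.084
v 3.73 0.27 3.205
v 3.511 0.913 2.065
v 3.918 0.372 3.187
v 3.654 1.071 2.089
v 4.061 0.53 3.211
v 3.73 1.261 2.153
v 4.137 0.72 3.275
v 3.728 1.454 2.247
v 4.135 0.913 3.369
v -0.064 0.922 0.569
v 0.787 0.679 0.78
v 0.215 -0.246 2.021
v -0.636 -0.002 1.811
v 0.584 1.254 1.115
v 0.013 0.329 2.356
v 0.001 1.636 1.131
v -0.57 0.711 2.372
v -0.62 1.599 0.818
v -1.191 0.674 2.059
v -0.915 1.166 0.359
v -1.487 0.241 1.6
v -0.713 0.591 0.024
v -1.284 -0.334 1.265
v -0.13 0.209 0.008
v -0.701 -0.716 1.249
v 0.491 0.246 0.321
v -0.08 -0.679 1.562
v -1.462 2.923 -1.311
v -1.073 3.378 -1.856
v -0.827 1.862 -1.744
v -0.438 2.317 -2.289
v -0.275 2.401 -1.5
v -0.667 3.057 -1.233
v -1.233 2.183 -2.367
v -1.625 2.839 -2.1
v -0.931 2.921 -2.509
v -0.339 3.056 -1.973
v -1.561 2.184 -1.627
v -0.969 2.319 -1.091
f 2 4 1
f 5 2 1
f 1 4 3
f 3 5 1
f 2 8 4
f 6 2 5
f 6 8 2
f 4 8 3
f 7 5 3
f 3 8 7
f 7 6 5
f 8 6 7
f 10 9 13
f 10 13 11
f 11 13 14
f 11 14 12
f 13 9 15
f 13 15 14
f 14 15 16
f 14 16 12
f 15 9 17
f 15 17 16
f 16 17 18
f 16 18 12
f 17 9 19
f 17 19 18
f 18 19 20
f 18 20 12
f 19 9 21
f 19 21 20
f 20 21 22
f 20 22 12
f 21 9 23
f 21 23 22
f 22 23 24
f 22 24 12
f 23 9 25
f 23 25 24
f 24 25 26
f 24 26 12
f 25 9 27
f 25 27 26
f 26 27 28
f 26 28 12
f 27 9 29
f 27 29 28
f 28 29 30
f 28 30 12
f 29 9 31
f 29 31 30
f 30 31 32
f 30 32 12
f 31 9 33
f 31 33 32
f 32 33 34
f 32 34 12
f 33 9 35
f 33 35 34
f 34 35 36
f 34 36 12
f 35 9 37
f 35 37 36
f 36 37 38
f 36 38 12
f 37 9 39
f 37 39 38
f 38 39 40
f 38 40 12
f 39 9 41
f 39 41 40
f 40 41 42
f 40 42 12
f 41 9 10
f 41 10 42
f 42 10 11
f 42 11 12
f 44 43 47
f 44 47 45
f 45 47 48
f 45 48 46
f 47 43 49
f 47 49 48
f 48 49 50
f 48 50 46
f 49 43 51
f 49 51 50
f 50 51 52
f 50 52 46
f 51 43 53
f 51 53 52
f 52 53 54
f 52 54 46
f 53 43 55
f 53 55 54
f 54 55 56
f 54 56 46
f 55 43 57
f 55 57 56
f 56 57 58
f 56 58 46
f 57 43 59
f 57 59 58
f 58 59 60
f 58 60 46
f 59 43 44
f 59 44 60
f 60 44 45
f 60 45 46
f 61 72 66
f 61 66 62
f 61 62 68
f 61 68 71
f 61 71 72
f 62 66 70
f 66 72 65
f 72 71 63
f 71 68 67
f 68 62 69
f 64 70 65
f 64 65 63
f 64 63 67
f 64 67 69
f 64 69 70
f 65 70 66
f 63 65 72
f 67 63 71
f 69 67 68
f 70 69 62



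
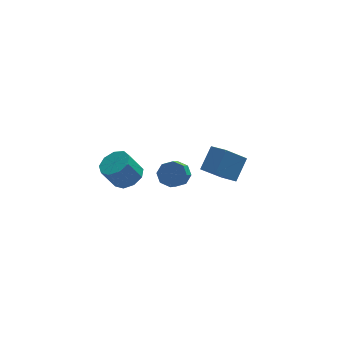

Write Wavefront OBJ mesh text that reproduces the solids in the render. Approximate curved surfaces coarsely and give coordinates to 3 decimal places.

v 0.359 -0.392 -1.226
v 1.099 -0.26 -0.678
v 0.601 -1.256 0.234
v -0.139 -1.388 -0.314
v 0.555 0.167 -0.509
v 0.057 -0.829 0.403
v -0.104 0.266 -0.76
v -0.602 -0.73 0.152
v -0.492 -0.02 -1.284
v -0.989 -1.016 -0.371
v -0.381 -0.524 -1.774
v -0.879 -1.52 -0.862
v 0.163 -0.951 -1.943
v -0.335 -1.947 -1.031
v 0.822 -1.05 -1.692
v 0.324 -2.046 -0.78
v 1.209 -0.764 -1.169
v 0.712 -1.76 -0.256
v 4.401 0.748 -3.672
v 2.972 0.437 -2.337
v 3.727 1.887 -4.129
v 2.298 1.577 -2.793
v 5.322 1.783 -2.447
v 3.893 1.473 -1.111
v 4.648 2.923 -2.903
v 3.219 2.612 -1.568
v -3.123 -3.329 1.699
v -2.229 -3.354 2.209
v -3.043 -3.396 3.632
v -3.937 -3.371 3.121
v -2.432 -2.687 2.112
v -3.247 -2.728 3.535
v -2.959 -2.32 1.822
v -3.773 -2.361 3.245
v -3.562 -2.425 1.473
v -4.376 -2.467 2.896
v -3.96 -2.954 1.23
v -4.774 -2.995 2.653
v -3.966 -3.658 1.207
v -4.78 -3.699 2.629
v -3.578 -4.208 1.413
v -4.392 -4.25 2.836
v -2.976 -4.347 1.753
v -3.791 -4.389 3.176
v -2.444 -4.01 2.067
v -3.258 -4.051 3.49
f 2 1 5
f 2 5 3
f 3 5 6
f 3 6 4
f 5 1 7
f 5 7 6
f 6 7 8
f 6 8 4
f 7 1 9
f 7 9 8
f 8 9 10
f 8 10 4
f 9 1 11
f 9 11 10
f 10 11 12
f 10 12 4
f 11 1 13
f 11 13 12
f 12 13 14
f 12 14 4
f 13 1 15
f 13 15 14
f 14 15 16
f 14 16 4
f 15 1 17
f 15 17 16
f 16 17 18
f 16 18 4
f 17 1 2
f 17 2 18
f 18 2 3
f 18 3 4
f 20 22 19
f 23 20 19
f 19 22 21
f 21 23 19
f 20 26 22
f 24 20 23
f 24 26 20
f 22 26 21
f 25 23 21
f 21 26 25
f 25 24 23
f 26 24 25
f 28 27 31
f 28 31 29
f 29 31 32
f 29 32 30
f 31 27 33
f 31 33 32
f 32 33 34
f 32 34 30
f 33 27 35
f 33 35 34
f 34 35 36
f 34 36 30
f 35 27 37
f 35 37 36
f 36 37 38
f 36 38 30
f 37 27 39
f 37 39 38
f 38 39 40
f 38 40 30
f 39 27 41
f 39 41 40
f 40 41 42
f 40 42 30
f 41 27 43
f 41 43 42
f 42 43 44
f 42 44 30
f 43 27 45
f 43 45 44
f 44 45 46
f 44 46 30
f 45 27 28
f 45 28 46
f 46 28 29
f 46 29 30



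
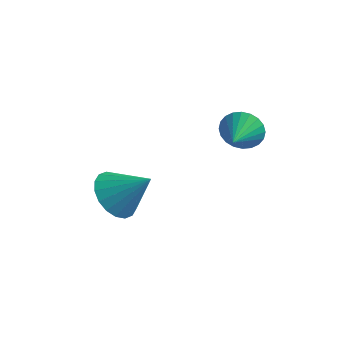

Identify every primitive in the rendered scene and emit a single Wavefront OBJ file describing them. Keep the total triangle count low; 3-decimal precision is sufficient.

v 3.83 3.485 1.258
v 4.171 3.391 0.713
v 4.05 2.515 1.562
v 4.35 3.481 0.868
v 4.45 3.571 1.083
v 4.456 3.648 1.325
v 4.366 3.7 1.556
v 4.194 3.72 1.742
v 3.967 3.703 1.854
v 3.72 3.654 1.876
v 3.489 3.579 1.803
v 3.31 3.489 1.647
v 3.21 3.399 1.432
v 3.204 3.322 1.191
v 3.294 3.27 0.959
v 3.466 3.25 0.773
v 3.692 3.266 0.661
v 3.94 3.316 0.64
v 1.885 0.032 0.347
v 2.27 -0.624 0.133
v 2.815 0.288 1.233
v 2.407 -0.38 -0.081
v 2.44 -0.055 -0.209
v 2.363 0.288 -0.228
v 2.192 0.58 -0.133
v 1.96 0.763 0.057
v 1.713 0.802 0.305
v 1.5 0.688 0.56
v 1.364 0.444 0.774
v 1.331 0.118 0.903
v 1.408 -0.224 0.921
v 1.579 -0.516 0.826
v 1.811 -0.7 0.636
v 2.058 -0.738 0.389
f 2 1 4
f 2 4 3
f 4 1 5
f 4 5 3
f 5 1 6
f 5 6 3
f 6 1 7
f 6 7 3
f 7 1 8
f 7 8 3
f 8 1 9
f 8 9 3
f 9 1 10
f 9 10 3
f 10 1 11
f 10 11 3
f 11 1 12
f 11 12 3
f 12 1 13
f 12 13 3
f 13 1 14
f 13 14 3
f 14 1 15
f 14 15 3
f 15 1 16
f 15 16 3
f 16 1 17
f 16 17 3
f 17 1 18
f 17 18 3
f 18 1 2
f 18 2 3
f 20 19 22
f 20 22 21
f 22 19 23
f 22 23 21
f 23 19 24
f 23 24 21
f 24 19 25
f 24 25 21
f 25 19 26
f 25 26 21
f 26 19 27
f 26 27 21
f 27 19 28
f 27 28 21
f 28 19 29
f 28 29 21
f 29 19 30
f 29 30 21
f 30 19 31
f 30 31 21
f 31 19 32
f 31 32 21
f 32 19 33
f 32 33 21
f 33 19 34
f 33 34 21
f 34 19 20
f 34 20 21



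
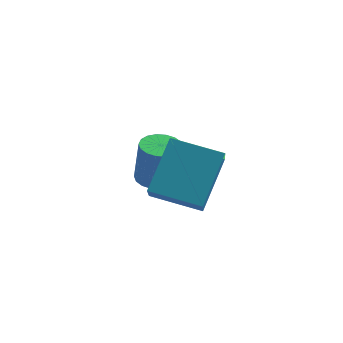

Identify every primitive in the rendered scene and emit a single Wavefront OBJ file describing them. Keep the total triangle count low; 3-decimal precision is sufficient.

v 2.159 1.482 0.259
v 2.813 1.309 0.188
v 2.975 1.286 1.729
v 2.321 1.458 1.801
v 2.823 1.612 0.192
v 2.985 1.588 1.733
v 2.702 1.888 0.209
v 2.864 1.865 1.75
v 2.473 2.085 0.236
v 2.635 2.061 1.777
v 2.182 2.161 0.267
v 2.344 2.138 1.809
v 1.886 2.103 0.297
v 2.048 2.08 1.839
v 1.645 1.923 0.32
v 1.807 1.899 1.861
v 1.505 1.654 0.331
v 1.667 1.631 1.872
v 1.495 1.352 0.327
v 1.657 1.328 1.868
v 1.616 1.075 0.31
v 1.778 1.052 1.851
v 1.845 0.879 0.283
v 2.007 0.855 1.824
v 2.136 0.802 0.251
v 2.298 0.779 1.793
v 2.432 0.86 0.221
v 2.594 0.837 1.763
v 2.673 1.041 0.199
v 2.835 1.017 1.74
v 2.761 -2.669 2.837
v 3.155 -1.322 4.191
v 2.542 -1.393 1.63
v 2.936 -0.046 2.984
v 4.364 -2.754 2.456
v 4.758 -1.407 3.81
v 4.145 -1.478 1.249
v 4.539 -0.131 2.603
f 2 1 5
f 2 5 3
f 3 5 6
f 3 6 4
f 5 1 7
f 5 7 6
f 6 7 8
f 6 8 4
f 7 1 9
f 7 9 8
f 8 9 10
f 8 10 4
f 9 1 11
f 9 11 10
f 10 11 12
f 10 12 4
f 11 1 13
f 11 13 12
f 12 13 14
f 12 14 4
f 13 1 15
f 13 15 14
f 14 15 16
f 14 16 4
f 15 1 17
f 15 17 16
f 16 17 18
f 16 18 4
f 17 1 19
f 17 19 18
f 18 19 20
f 18 20 4
f 19 1 21
f 19 21 20
f 20 21 22
f 20 22 4
f 21 1 23
f 21 23 22
f 22 23 24
f 22 24 4
f 23 1 25
f 23 25 24
f 24 25 26
f 24 26 4
f 25 1 27
f 25 27 26
f 26 27 28
f 26 28 4
f 27 1 29
f 27 29 28
f 28 29 30
f 28 30 4
f 29 1 2
f 29 2 30
f 30 2 3
f 30 3 4
f 32 34 31
f 35 32 31
f 31 34 33
f 33 35 31
f 32 38 34
f 36 32 35
f 36 38 32
f 34 38 33
f 37 35 33
f 33 38 37
f 37 36 35
f 38 36 37



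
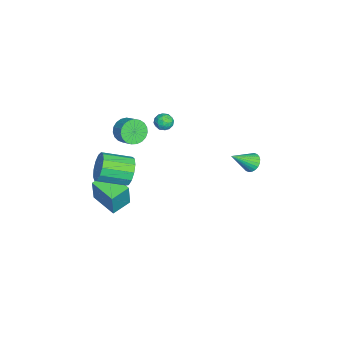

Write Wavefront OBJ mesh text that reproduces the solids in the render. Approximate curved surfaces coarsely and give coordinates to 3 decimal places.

v -2.513 -0.473 0.848
v -2.3 -0.187 1.394
v -2.22 -1.413 1.226
v -2.007 -1.127 1.772
v -2.646 -1.152 1.645
v -2.827 -0.57 1.412
v -1.693 -1.03 1.208
v -1.874 -0.448 0.975
v -1.793 -0.531 1.617
v -2.382 -0.607 1.886
v -2.138 -0.993 0.734
v -2.727 -1.069 1.003
v -2.432 -0.247 1.088
v -2.088 -1.353 1.532
v -2.463 -1.367 1.457
v -2.338 -1.199 1.778
v -2.742 -0.473 1.098
v -2.617 -0.305 1.419
v -2.82 -0.872 1.567
v -1.903 -1.295 1.201
v -1.778 -1.127 1.522
v -2.182 -0.401 0.842
v -2.057 -0.233 1.163
v -1.7 -0.728 1.053
v -2.009 -0.282 1.54
v -1.837 -0.834 1.762
v -1.652 -0.777 1.431
v -1.759 -0.435 1.293
v -2.355 -0.326 1.698
v -2.183 -0.879 1.92
v -2.558 -0.893 1.846
v -2.665 -0.551 1.708
v -2.057 -0.528 1.829
v -2.337 -0.721 0.7
v -2.165 -1.274 0.922
v -1.855 -1.049 0.912
v -1.962 -0.707 0.774
v -2.683 -0.766 0.858
v -2.511 -1.318 1.08
v -2.761 -1.165 1.327
v -2.868 -0.823 1.189
v -2.463 -1.072 0.791
v 1.746 -2.558 0.117
v 2.292 -2.756 -0.721
v 2.56 -4.58 -0.116
v 2.014 -4.382 0.723
v 2.665 -2.57 -0.325
v 2.933 -4.394 0.28
v 2.746 -2.38 0.211
v 3.014 -4.204 0.816
v 2.51 -2.247 0.718
v 2.778 -4.07 1.323
v 2.031 -2.212 1.034
v 2.299 -4.036 1.639
v 1.462 -2.288 1.059
v 1.73 -4.111 1.664
v 0.983 -2.449 0.785
v 1.251 -4.272 1.39
v 0.746 -2.645 0.299
v 1.014 -4.468 0.904
v 0.827 -2.813 -0.244
v 1.095 -4.637 0.361
v 1.2 -2.901 -0.673
v 1.468 -4.724 -0.068
v 1.746 -2.879 -0.851
v 2.014 -4.703 -0.245
v -1.262 -2.99 1.293
v -0.679 -3.134 0.623
v 0.045 -2.594 1.137
v -0.538 -2.45 1.807
v -0.842 -2.814 0.516
v -0.118 -2.274 1.031
v -1.078 -2.525 0.545
v -0.353 -1.985 1.059
v -1.345 -2.316 0.702
v -0.621 -1.776 1.217
v -1.599 -2.224 0.962
v -0.874 -1.684 1.476
v -1.794 -2.264 1.279
v -1.069 -1.724 1.793
v -1.897 -2.43 1.598
v -1.172 -1.889 2.112
v -1.89 -2.692 1.864
v -1.166 -2.152 2.379
v -1.775 -3.006 2.032
v -1.051 -2.466 2.547
v -1.571 -3.318 2.072
v -0.847 -2.777 2.586
v -1.314 -3.572 1.977
v -0.589 -3.032 2.492
v -1.048 -3.726 1.764
v -0.323 -3.186 2.278
v -0.819 -3.753 1.469
v -0.094 -3.213 1.984
v -0.666 -3.648 1.144
v 0.058 -3.108 1.658
v -0.617 -3.429 0.845
v 0.108 -2.889 1.359
v -0.924 -3.994 -3.946
v -0.379 -4.006 -2.012
v 0.305 -2.71 -4.285
v 0.851 -2.722 -2.35
v -0.011 -4.938 -4.21
v 0.535 -4.95 -2.275
v 1.219 -3.654 -4.548
v 1.764 -3.666 -2.614
v -2.401 4.552 -2.541
v -1.743 4.801 -2.638
v -1.759 3.308 -1.379
v -1.828 4.956 -2.425
v -2.001 5.049 -2.23
v -2.234 5.067 -2.082
v -2.493 5.007 -2.004
v -2.738 4.877 -2.008
v -2.931 4.698 -2.093
v -3.044 4.497 -2.246
v -3.059 4.304 -2.444
v -2.973 4.149 -2.657
v -2.801 4.055 -2.853
v -2.567 4.037 -3.001
v -2.308 4.098 -3.079
v -2.063 4.228 -3.075
v -1.87 4.407 -2.99
v -1.757 4.608 -2.837
f 1 38 17
f 38 12 41
f 17 41 6
f 38 41 17
f 1 17 13
f 17 6 18
f 13 18 2
f 17 18 13
f 1 13 22
f 13 2 23
f 22 23 8
f 13 23 22
f 1 22 34
f 22 8 37
f 34 37 11
f 22 37 34
f 1 34 38
f 34 11 42
f 38 42 12
f 34 42 38
f 2 18 29
f 18 6 32
f 29 32 10
f 18 32 29
f 6 41 19
f 41 12 40
f 19 40 5
f 41 40 19
f 12 42 39
f 42 11 35
f 39 35 3
f 42 35 39
f 11 37 36
f 37 8 24
f 36 24 7
f 37 24 36
f 8 23 28
f 23 2 25
f 28 25 9
f 23 25 28
f 4 30 16
f 30 10 31
f 16 31 5
f 30 31 16
f 4 16 14
f 16 5 15
f 14 15 3
f 16 15 14
f 4 14 21
f 14 3 20
f 21 20 7
f 14 20 21
f 4 21 26
f 21 7 27
f 26 27 9
f 21 27 26
f 4 26 30
f 26 9 33
f 30 33 10
f 26 33 30
f 5 31 19
f 31 10 32
f 19 32 6
f 31 32 19
f 3 15 39
f 15 5 40
f 39 40 12
f 15 40 39
f 7 20 36
f 20 3 35
f 36 35 11
f 20 35 36
f 9 27 28
f 27 7 24
f 28 24 8
f 27 24 28
f 10 33 29
f 33 9 25
f 29 25 2
f 33 25 29
f 44 43 47
f 44 47 45
f 45 47 48
f 45 48 46
f 47 43 49
f 47 49 48
f 48 49 50
f 48 50 46
f 49 43 51
f 49 51 50
f 50 51 52
f 50 52 46
f 51 43 53
f 51 53 52
f 52 53 54
f 52 54 46
f 53 43 55
f 53 55 54
f 54 55 56
f 54 56 46
f 55 43 57
f 55 57 56
f 56 57 58
f 56 58 46
f 57 43 59
f 57 59 58
f 58 59 60
f 58 60 46
f 59 43 61
f 59 61 60
f 60 61 62
f 60 62 46
f 61 43 63
f 61 63 62
f 62 63 64
f 62 64 46
f 63 43 65
f 63 65 64
f 64 65 66
f 64 66 46
f 65 43 44
f 65 44 66
f 66 44 45
f 66 45 46
f 68 67 71
f 68 71 69
f 69 71 72
f 69 72 70
f 71 67 73
f 71 73 72
f 72 73 74
f 72 74 70
f 73 67 75
f 73 75 74
f 74 75 76
f 74 76 70
f 75 67 77
f 75 77 76
f 76 77 78
f 76 78 70
f 77 67 79
f 77 79 78
f 78 79 80
f 78 80 70
f 79 67 81
f 79 81 80
f 80 81 82
f 80 82 70
f 81 67 83
f 81 83 82
f 82 83 84
f 82 84 70
f 83 67 85
f 83 85 84
f 84 85 86
f 84 86 70
f 85 67 87
f 85 87 86
f 86 87 88
f 86 88 70
f 87 67 89
f 87 89 88
f 88 89 90
f 88 90 70
f 89 67 91
f 89 91 90
f 90 91 92
f 90 92 70
f 91 67 93
f 91 93 92
f 92 93 94
f 92 94 70
f 93 67 95
f 93 95 94
f 94 95 96
f 94 96 70
f 95 67 97
f 95 97 96
f 96 97 98
f 96 98 70
f 97 67 68
f 97 68 98
f 98 68 69
f 98 69 70
f 100 102 99
f 103 100 99
f 99 102 101
f 101 103 99
f 100 106 102
f 104 100 103
f 104 106 100
f 102 106 101
f 105 103 101
f 101 106 105
f 105 104 103
f 106 104 105
f 108 107 110
f 108 110 109
f 110 107 111
f 110 111 109
f 111 107 112
f 111 112 109
f 112 107 113
f 112 113 109
f 113 107 114
f 113 114 109
f 114 107 115
f 114 115 109
f 115 107 116
f 115 116 109
f 116 107 117
f 116 117 109
f 117 107 118
f 117 118 109
f 118 107 119
f 118 119 109
f 119 107 120
f 119 120 109
f 120 107 121
f 120 121 109
f 121 107 122
f 121 122 109
f 122 107 123
f 122 123 109
f 123 107 124
f 123 124 109
f 124 107 108
f 124 108 109

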